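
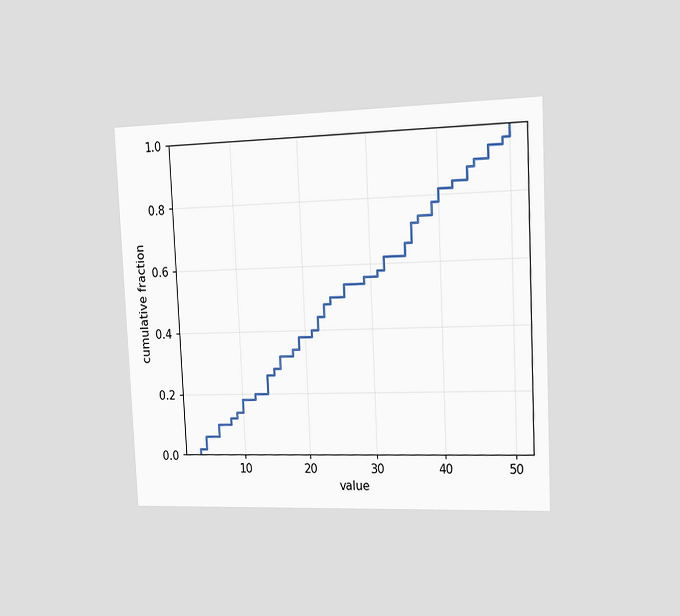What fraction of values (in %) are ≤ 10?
18%

The chart is tilted about 3° counter-clockwise and viewed slightly from the right. At x=10 the ECDF step is at 18%.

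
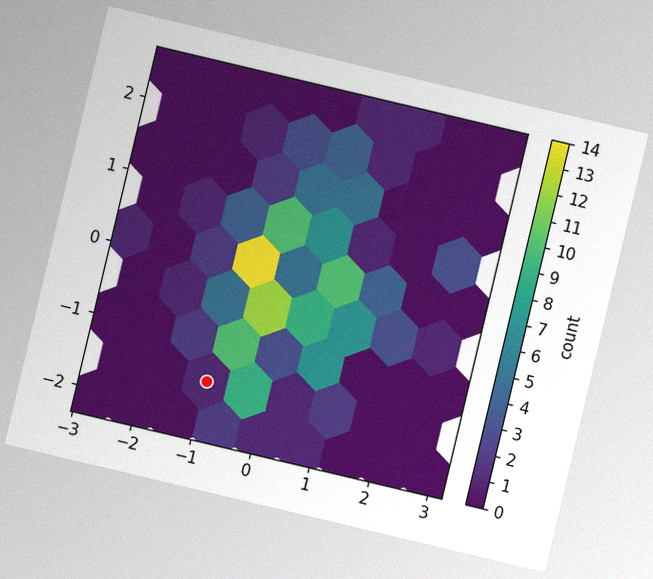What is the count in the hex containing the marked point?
1

The chart is tilted about 13° clockwise, with some photo noise. The marked hex reads 1 on the colorbar.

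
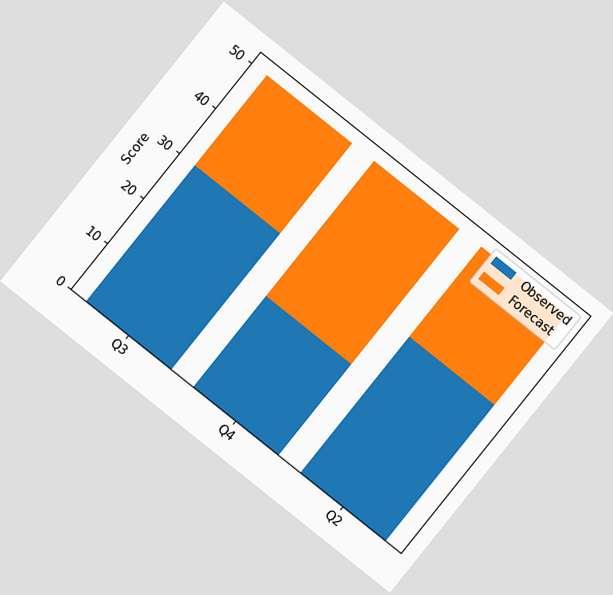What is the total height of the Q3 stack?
The chart is tilted about 39° clockwise. The Q3 stack's top reaches 50 on the y-axis.

50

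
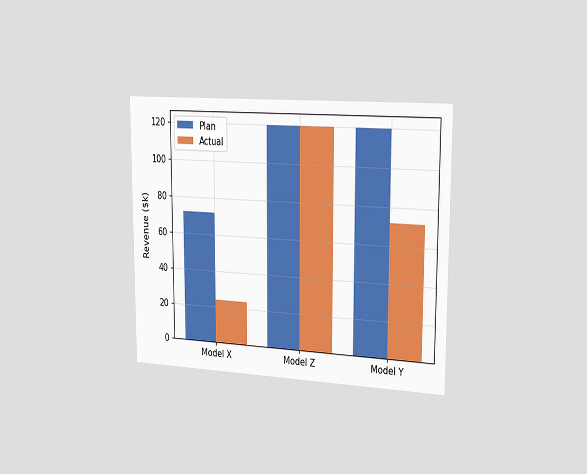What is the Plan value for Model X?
The chart is viewed slightly from the right. The Plan bar at Model X reaches $72k on the y-axis.

$72k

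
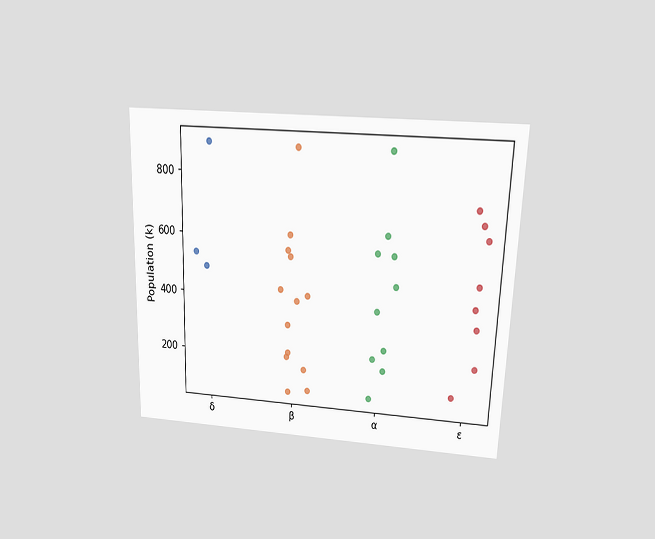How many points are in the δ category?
3

The chart is viewed slightly from above. Counting the markers in the δ column gives 3.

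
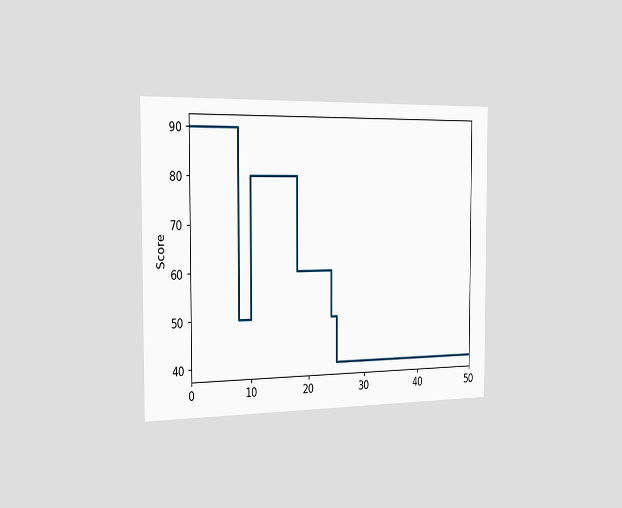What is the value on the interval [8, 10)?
The chart is viewed slightly from the left. On [8, 10) the step sits at 50.

50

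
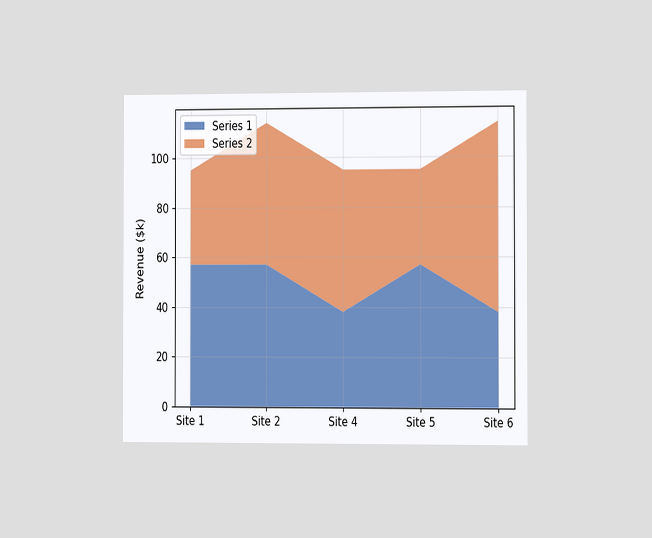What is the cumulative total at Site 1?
The chart is viewed slightly from the right. The stacked total at Site 1 reaches $95k.

$95k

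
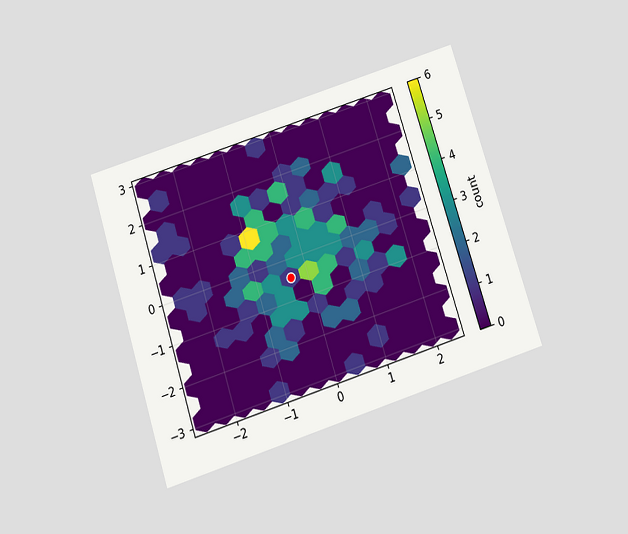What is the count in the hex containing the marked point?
1

The chart is tilted about 18° counter-clockwise and viewed slightly from below. The marked hex reads 1 on the colorbar.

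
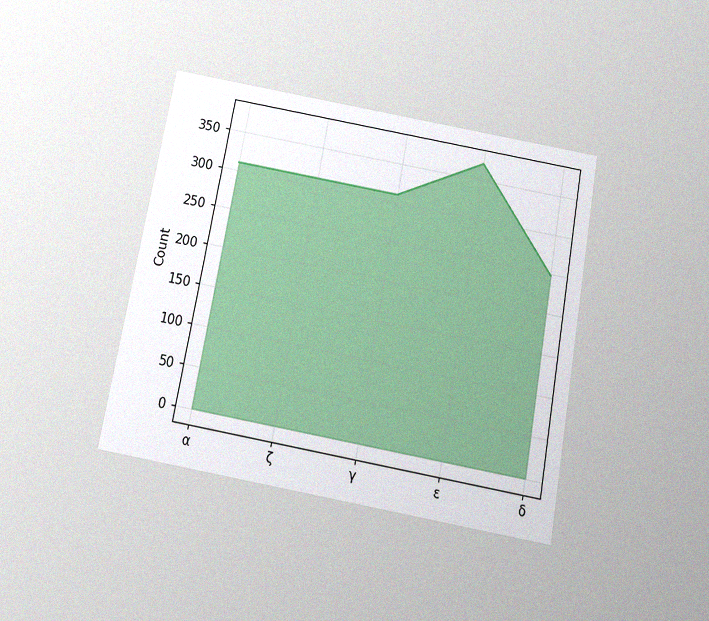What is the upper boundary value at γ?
310

The chart is tilted about 10° clockwise and viewed slightly from below, with some photo noise. At γ the upper boundary is at 310.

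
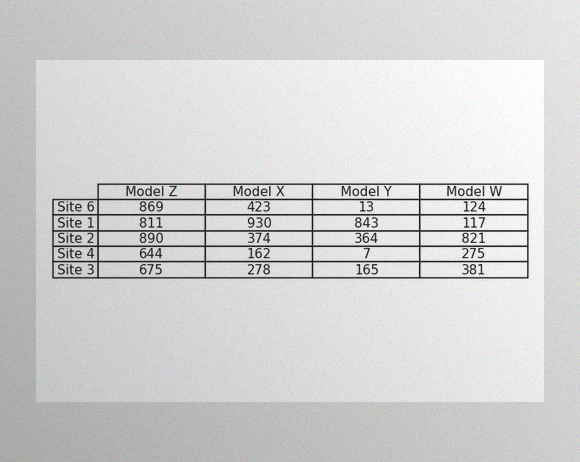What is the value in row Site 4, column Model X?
The image has some photo noise and uneven lighting. The (Site 4, Model X) cell reads 162.

162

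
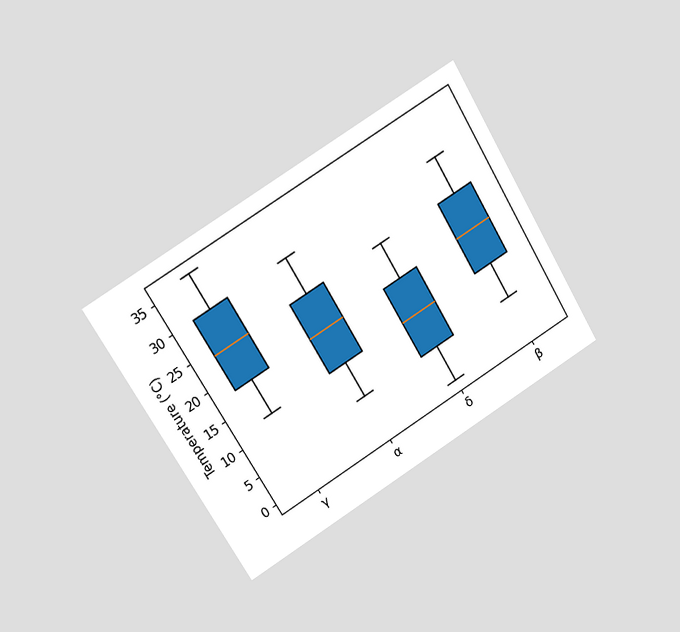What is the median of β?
18°C

The chart is tilted about 31° counter-clockwise and viewed at a slight angle. The median line in the β box sits at 18°C.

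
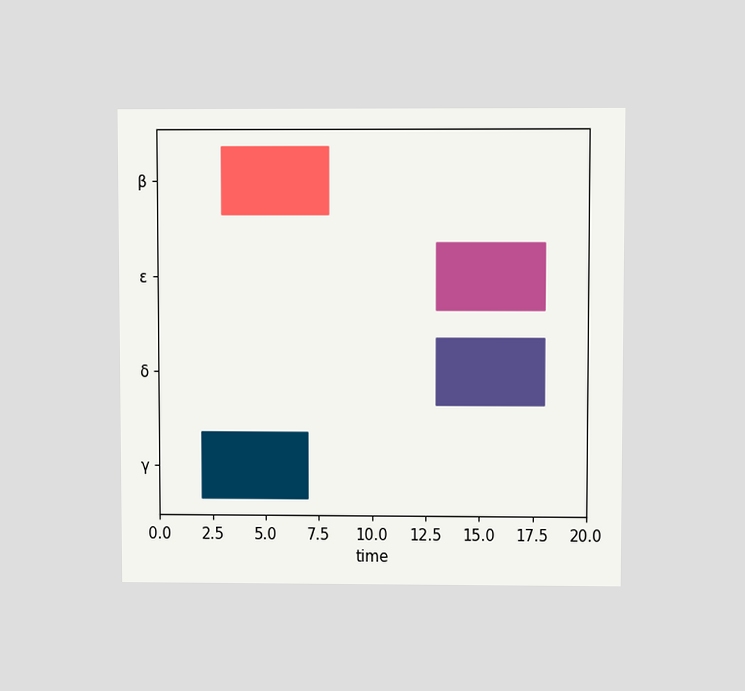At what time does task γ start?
2

The chart is viewed at a slight angle. The γ bar begins at t=2.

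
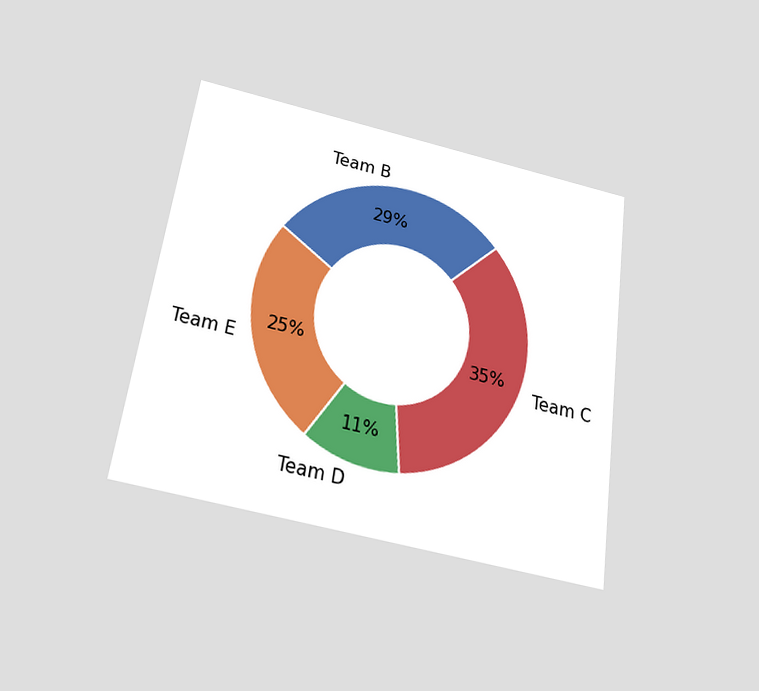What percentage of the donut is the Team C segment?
35%

The chart is tilted about 8° clockwise and viewed slightly from below. The Team C segment takes up 35% of the ring.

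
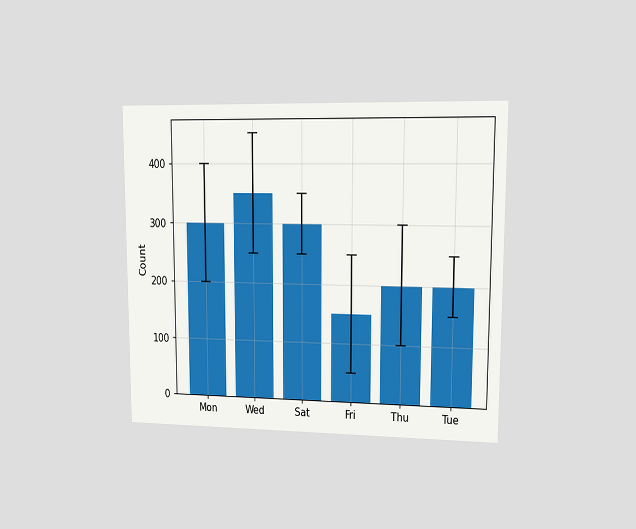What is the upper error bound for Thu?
The chart is viewed at a slight angle. The Thu bar's upper whisker reaches 300.

300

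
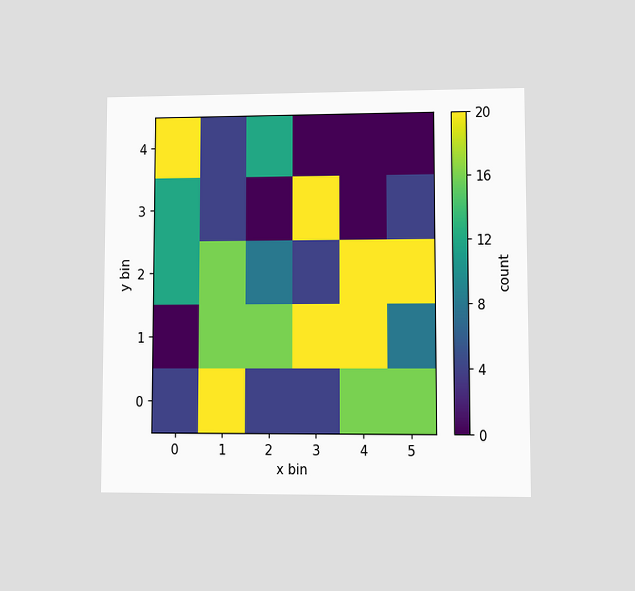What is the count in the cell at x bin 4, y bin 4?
0

The chart is viewed at a slight angle. Matching the cell (4, 4) against the colorbar gives 0.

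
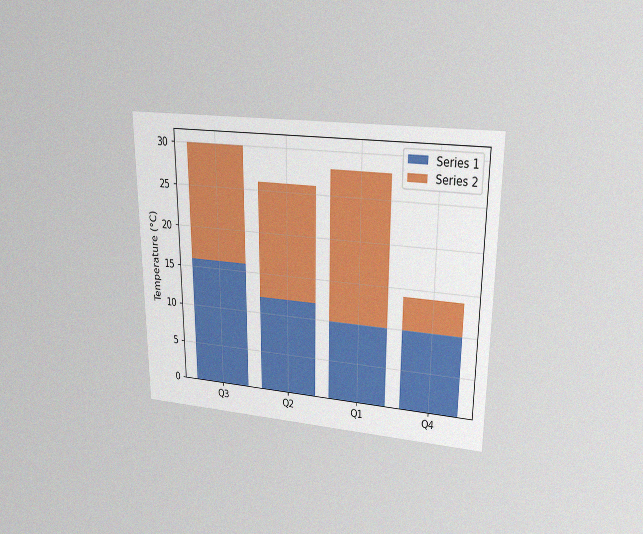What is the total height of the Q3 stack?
The chart is viewed at a slight angle, with some photo noise. The Q3 stack's top reaches 30°C on the y-axis.

30°C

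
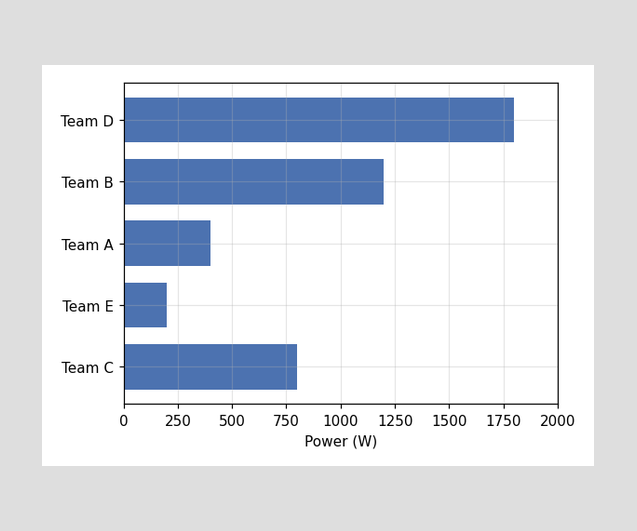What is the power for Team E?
200W

Reading along the chart's x-axis, the Team E bar reaches 200W.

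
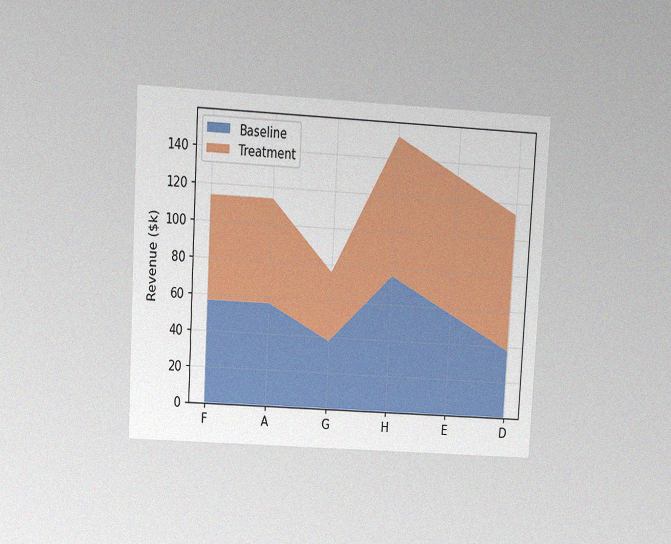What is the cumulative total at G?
The chart is tilted about 3° clockwise and viewed at a slight angle, with some photo noise. The stacked total at G reaches $76k.

$76k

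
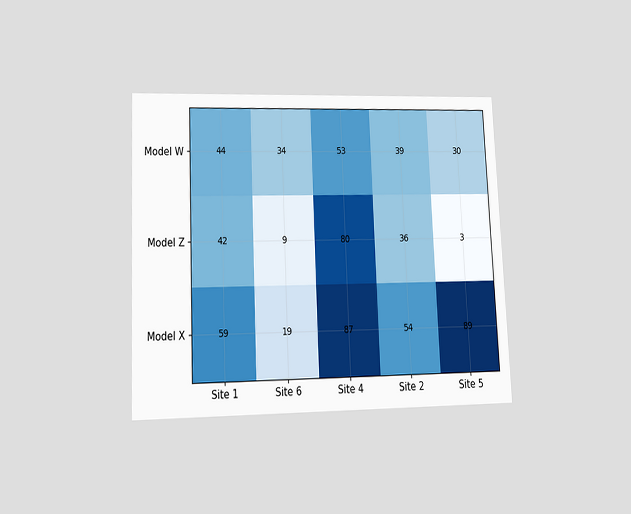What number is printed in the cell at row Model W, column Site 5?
30

The chart is tilted about 2° counter-clockwise and viewed at a slight angle. The (Model W, Site 5) cell reads 30.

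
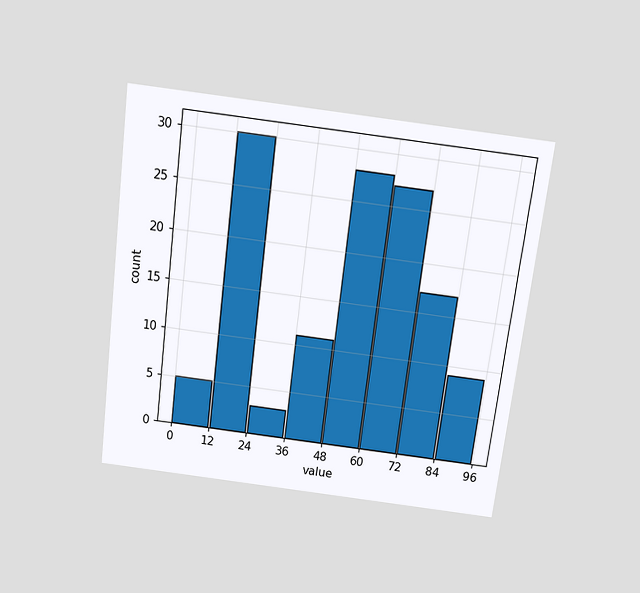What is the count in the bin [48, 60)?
The chart is tilted about 7° clockwise and viewed slightly from above. The [48, 60) bin has height 28.

28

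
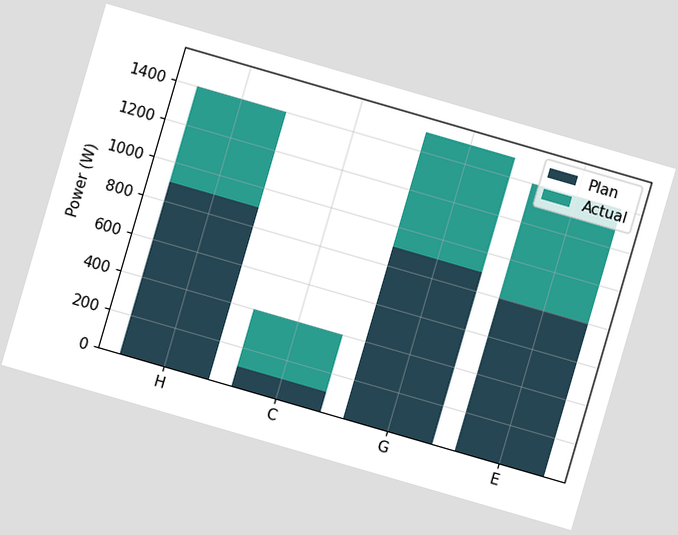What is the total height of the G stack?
The chart is tilted about 16° clockwise. The G stack's top reaches 1500W on the y-axis.

1500W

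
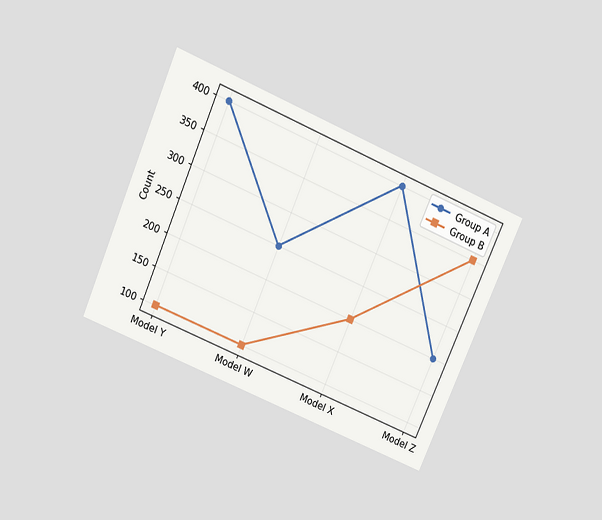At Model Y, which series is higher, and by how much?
Group A, by 300

The chart is tilted about 23° clockwise and viewed slightly from above. At Model Y, Group A sits above the other line by 300.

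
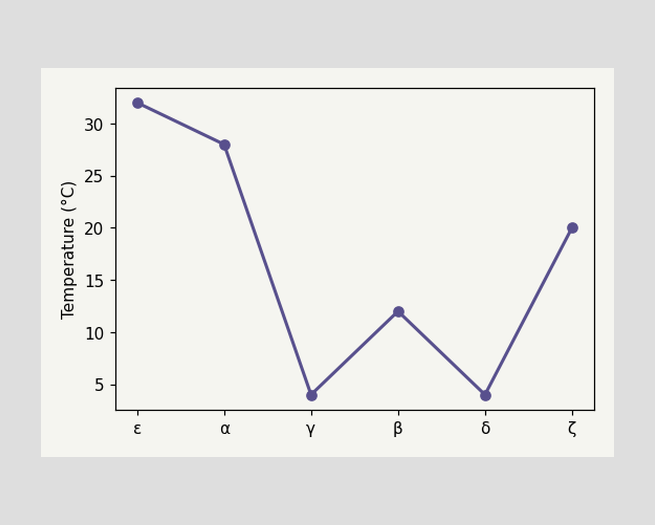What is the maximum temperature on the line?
32°C

The highest point is at ε, and reading across to the y-axis gives 32°C.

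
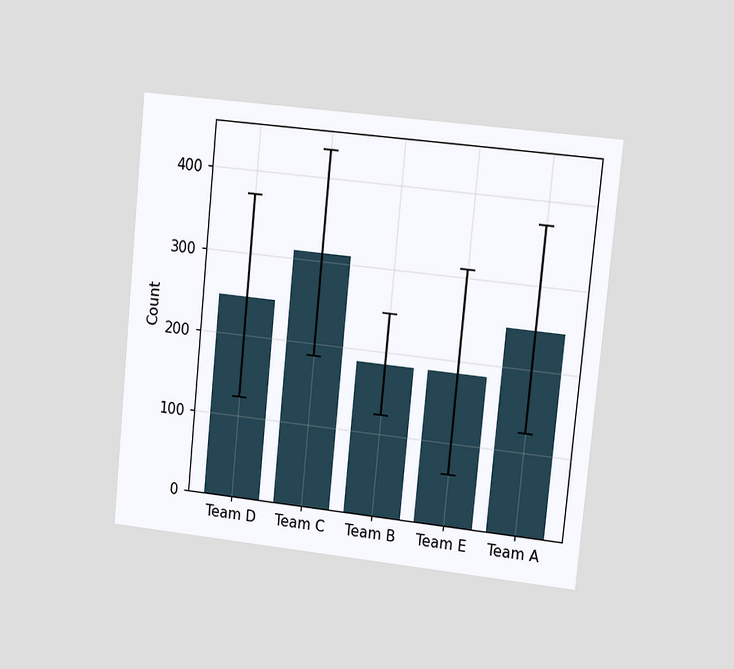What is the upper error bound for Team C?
434

The chart is tilted about 6° clockwise and viewed slightly from the right. The Team C bar's upper whisker reaches 434.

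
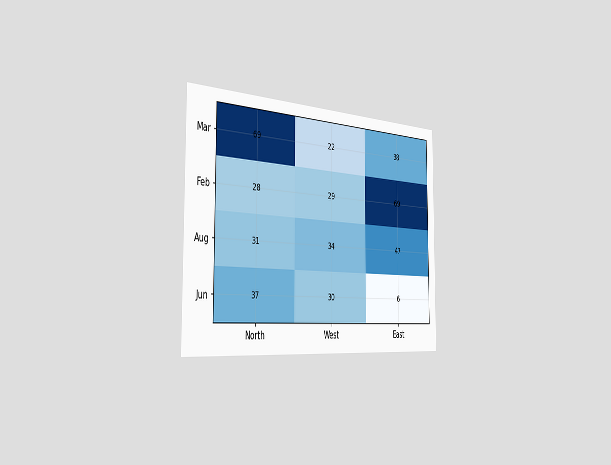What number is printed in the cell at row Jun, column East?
6

The chart is viewed slightly from the left. The (Jun, East) cell reads 6.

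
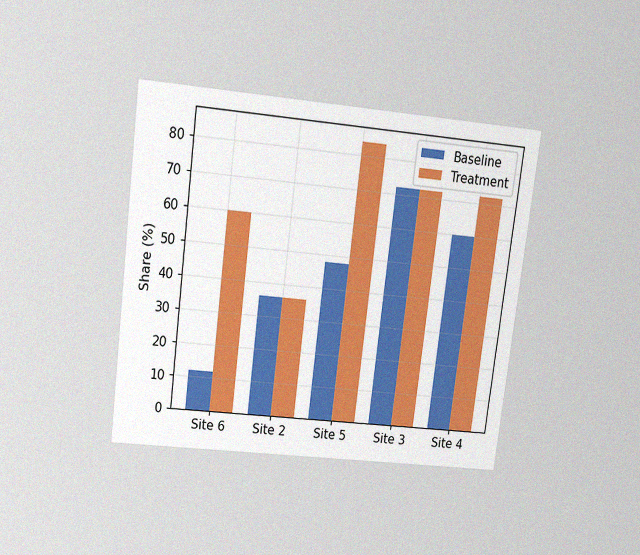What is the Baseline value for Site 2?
The chart is tilted about 7° clockwise and viewed slightly from above, with some photo noise. The Baseline bar at Site 2 reaches 36% on the y-axis.

36%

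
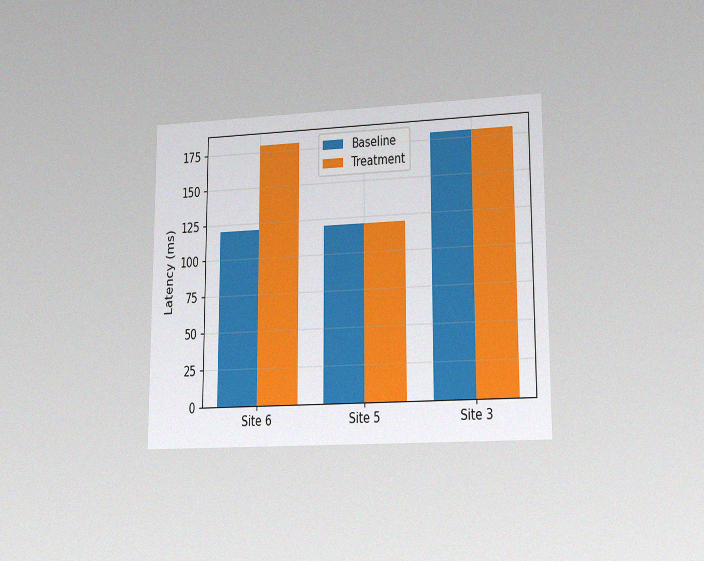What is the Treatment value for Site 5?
The chart is viewed at a slight angle, with some photo noise. The Treatment bar at Site 5 reaches 120ms on the y-axis.

120ms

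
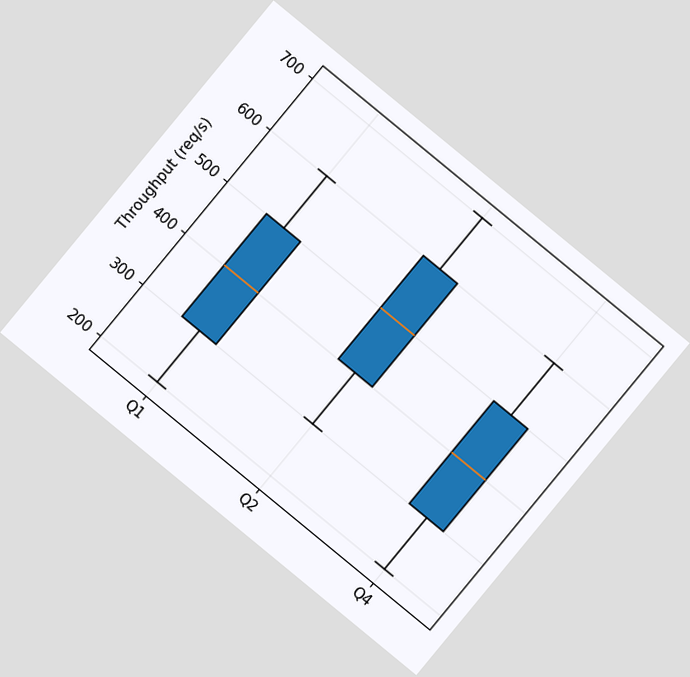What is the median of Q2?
500req/s

The chart is tilted about 39° clockwise. The median line in the Q2 box sits at 500req/s.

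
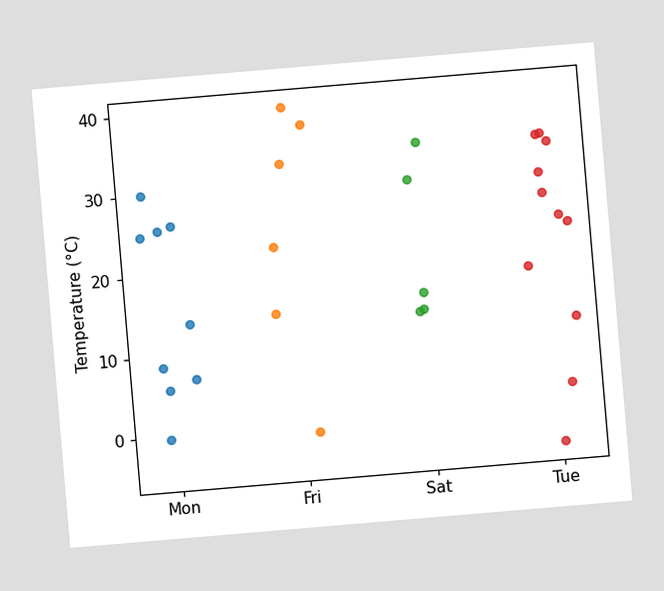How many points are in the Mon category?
The chart is tilted about 5° counter-clockwise. Counting the markers in the Mon column gives 9.

9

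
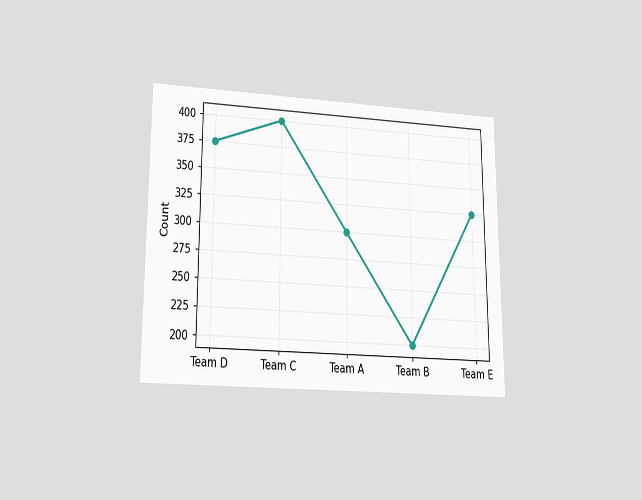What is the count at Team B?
The chart is viewed slightly from below. At Team B, the line is at 200.

200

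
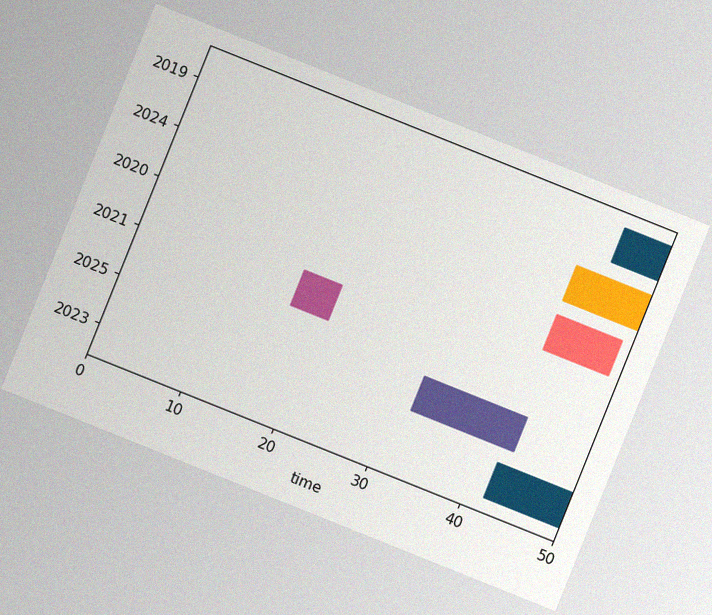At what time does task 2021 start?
The chart is tilted about 22° clockwise, with some photo noise. The 2021 bar begins at t=17.

17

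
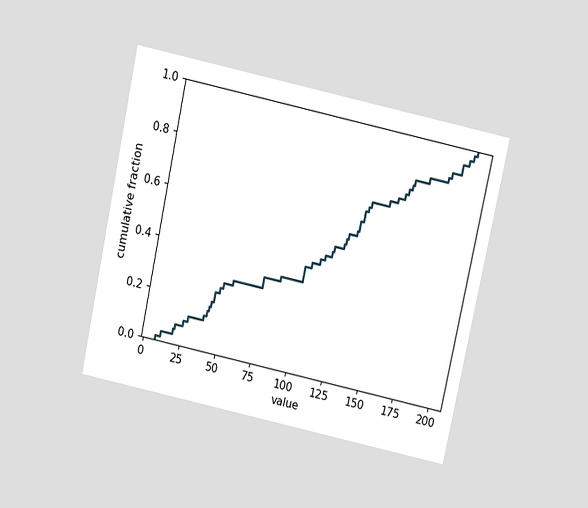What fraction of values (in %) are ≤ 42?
20%

The chart is tilted about 12° clockwise and viewed slightly from above. At x=42 the ECDF step is at 20%.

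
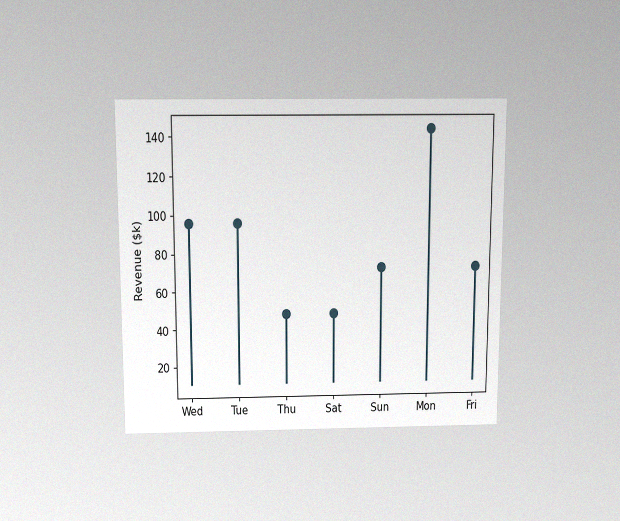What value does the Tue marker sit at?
$96k

The chart is viewed slightly from above, with some photo noise. The Tue marker sits at $96k.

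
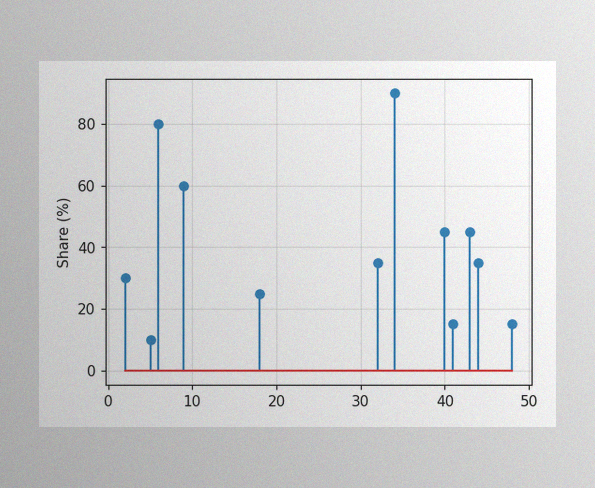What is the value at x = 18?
25%

The image has some photo noise and uneven lighting. The stem at x=18 reaches 25%.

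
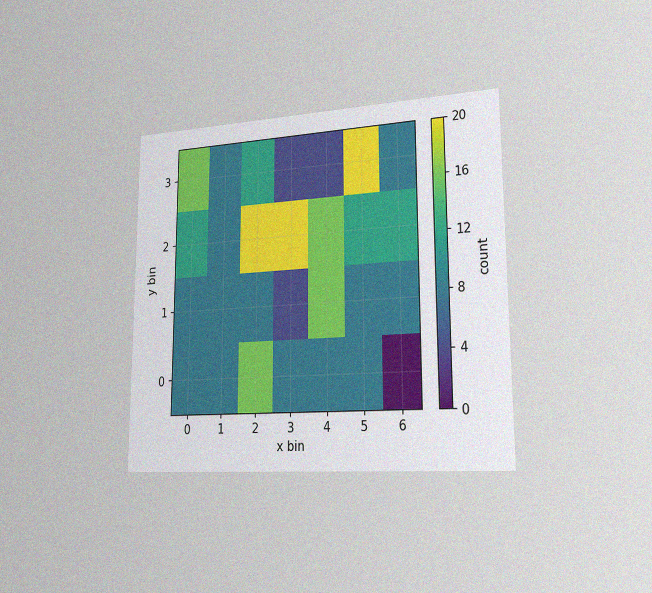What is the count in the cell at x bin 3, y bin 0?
8

The chart is viewed slightly from the right, with some photo noise. Matching the cell (3, 0) against the colorbar gives 8.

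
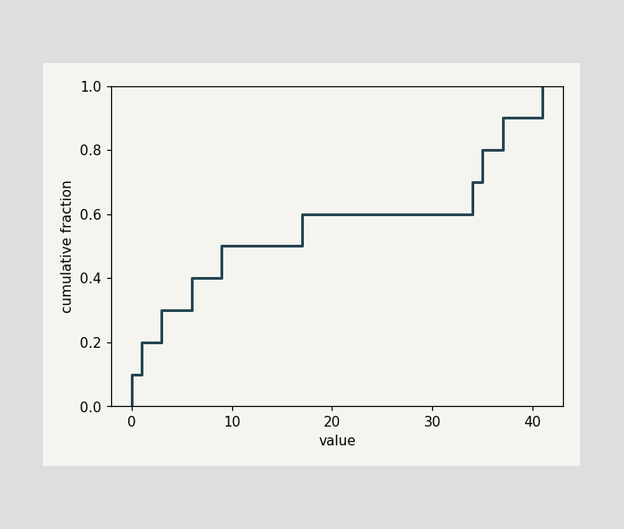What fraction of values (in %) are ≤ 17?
At x=17 the ECDF step is at 60%.

60%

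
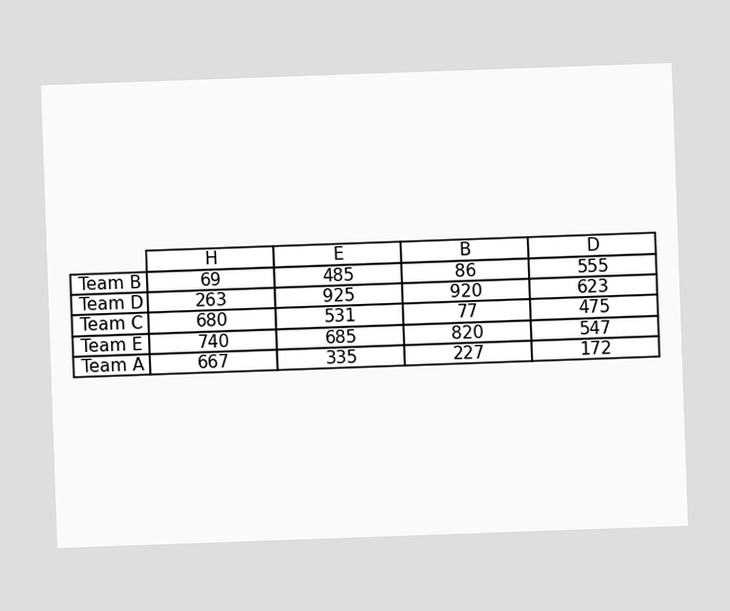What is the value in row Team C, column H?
The chart is tilted about 2° counter-clockwise. The (Team C, H) cell reads 680.

680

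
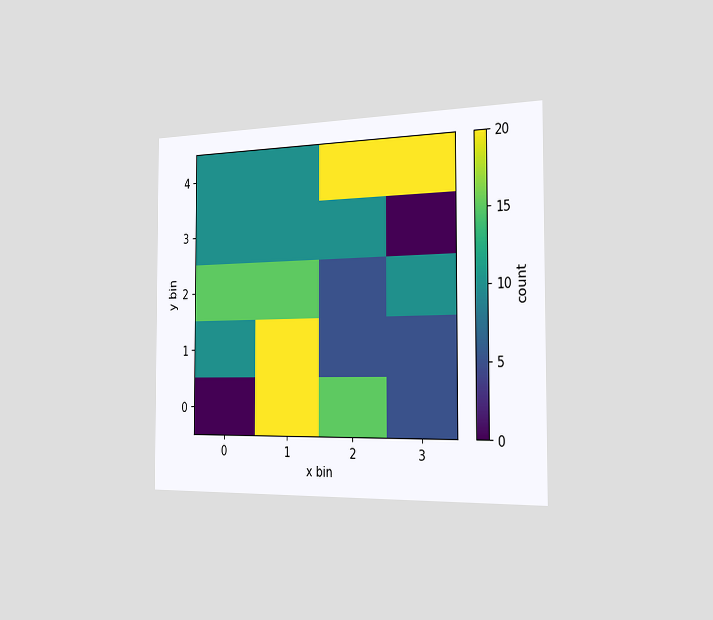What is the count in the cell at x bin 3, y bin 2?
The chart is viewed slightly from the right. Matching the cell (3, 2) against the colorbar gives 10.

10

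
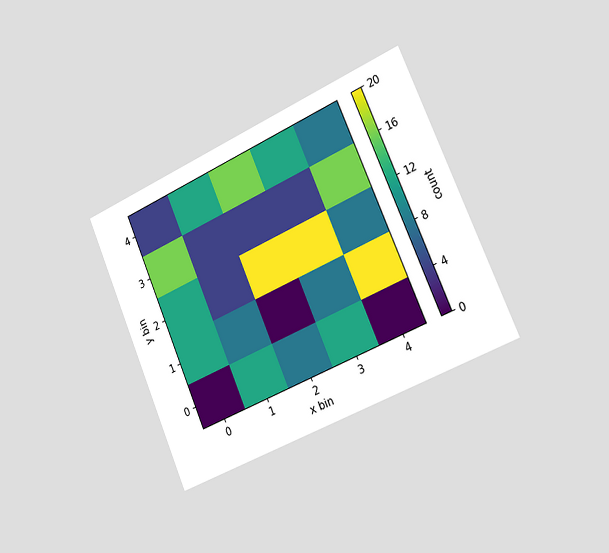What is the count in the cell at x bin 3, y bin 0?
12

The chart is tilted about 23° counter-clockwise and viewed slightly from the right. Matching the cell (3, 0) against the colorbar gives 12.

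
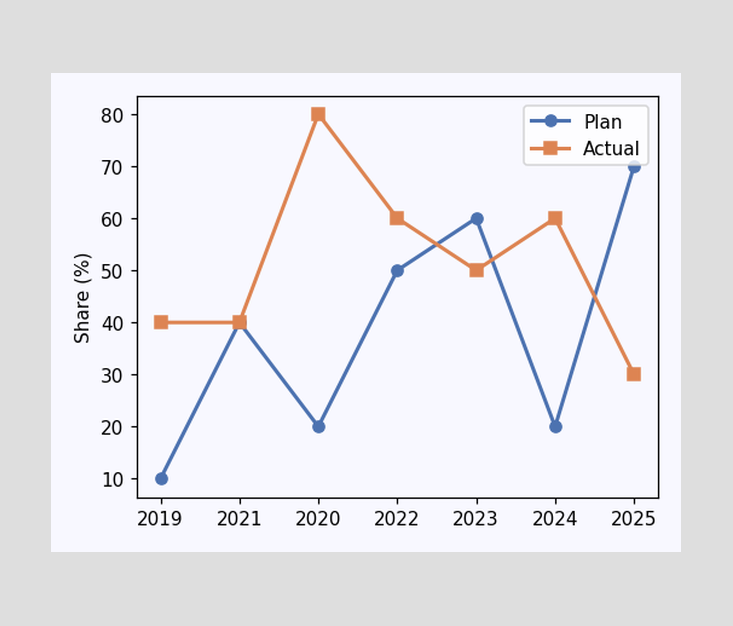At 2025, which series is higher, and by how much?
At 2025, Plan sits above the other line by 40%.

Plan, by 40%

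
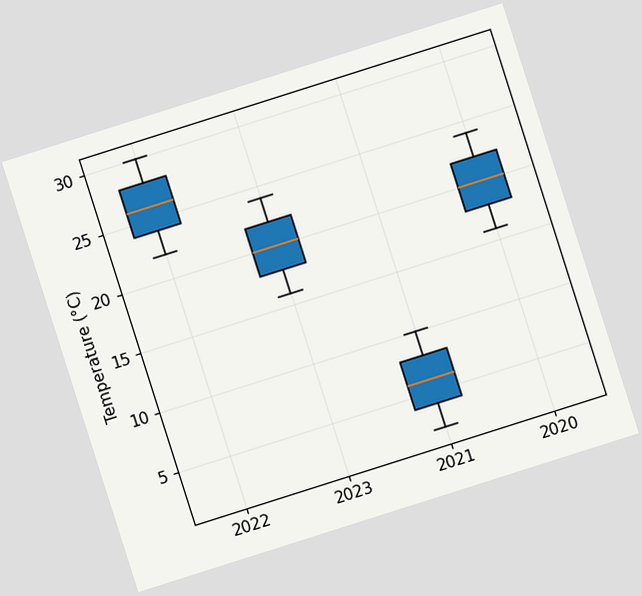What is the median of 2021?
6°C

The chart is tilted about 18° counter-clockwise. The median line in the 2021 box sits at 6°C.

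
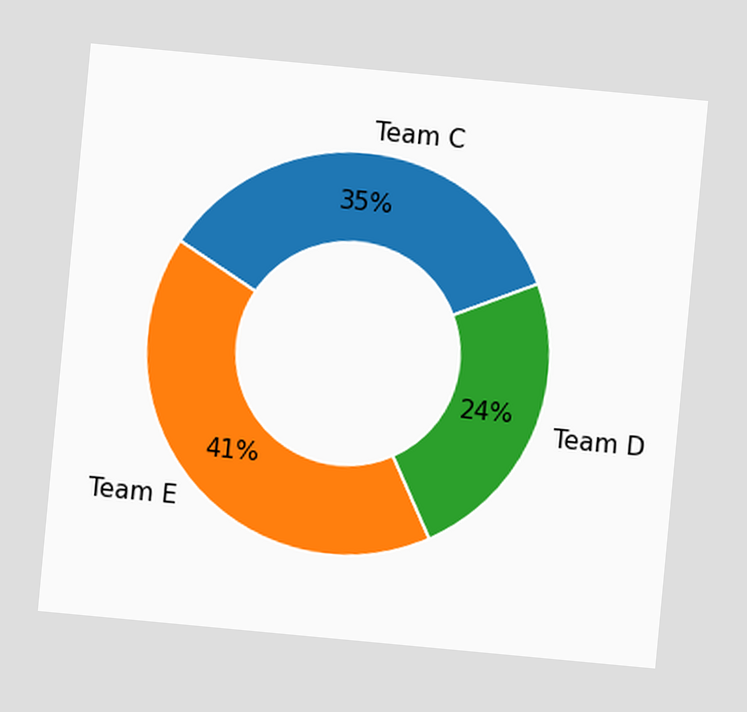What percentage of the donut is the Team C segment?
The chart is tilted about 5° clockwise. The Team C segment takes up 35% of the ring.

35%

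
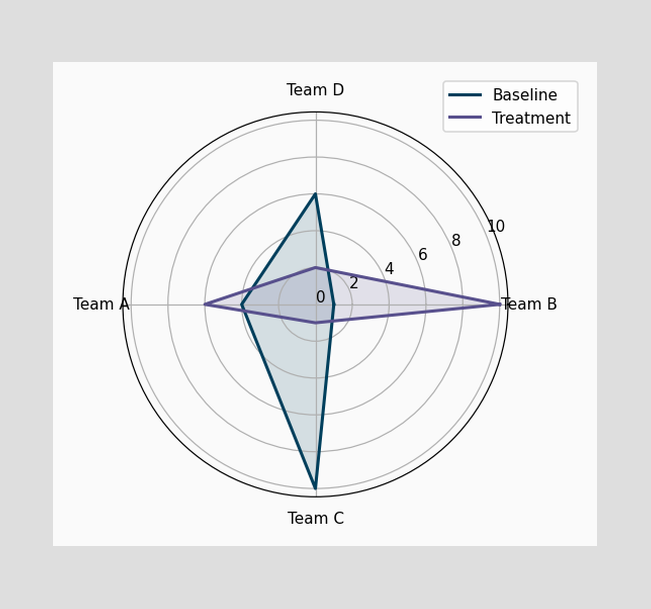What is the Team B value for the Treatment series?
10

On the Team B axis, Treatment reaches 10.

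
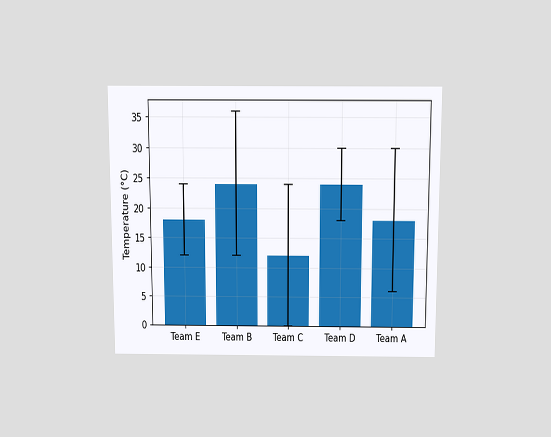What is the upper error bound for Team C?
The chart is viewed slightly from above. The Team C bar's upper whisker reaches 24°C.

24°C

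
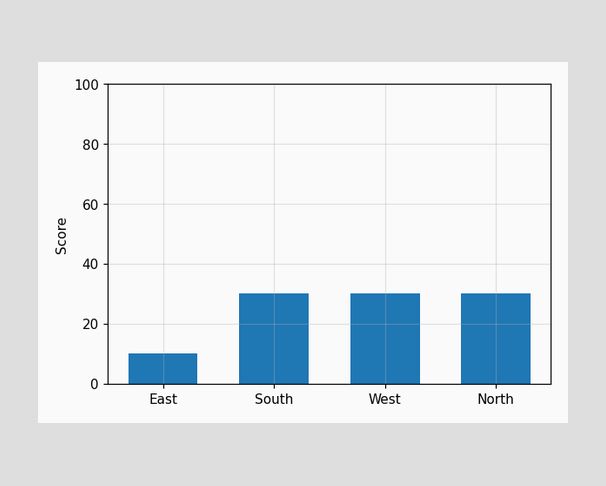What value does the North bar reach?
30

Reading along the chart's y-axis, the North bar reaches 30.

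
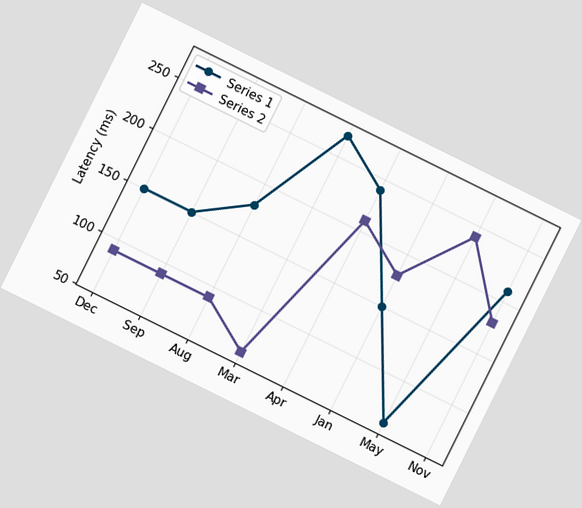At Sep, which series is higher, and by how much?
The chart is tilted about 26° clockwise. At Sep, Series 1 sits above the other line by 60ms.

Series 1, by 60ms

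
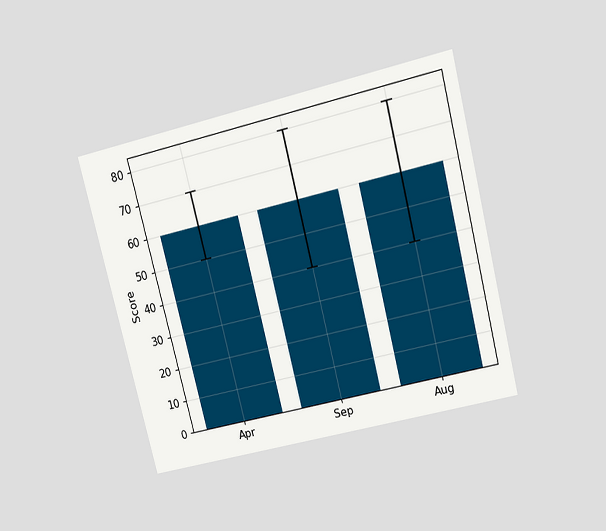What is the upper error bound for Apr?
70

The chart is tilted about 14° counter-clockwise and viewed slightly from above. The Apr bar's upper whisker reaches 70.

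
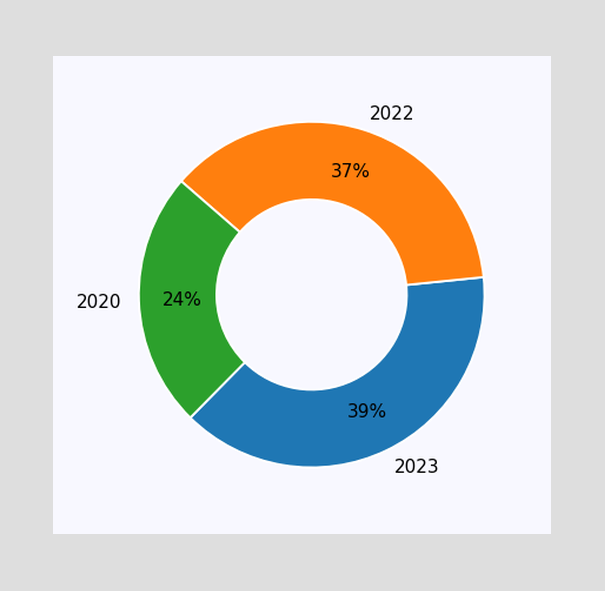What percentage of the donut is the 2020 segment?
The 2020 segment takes up 24% of the ring.

24%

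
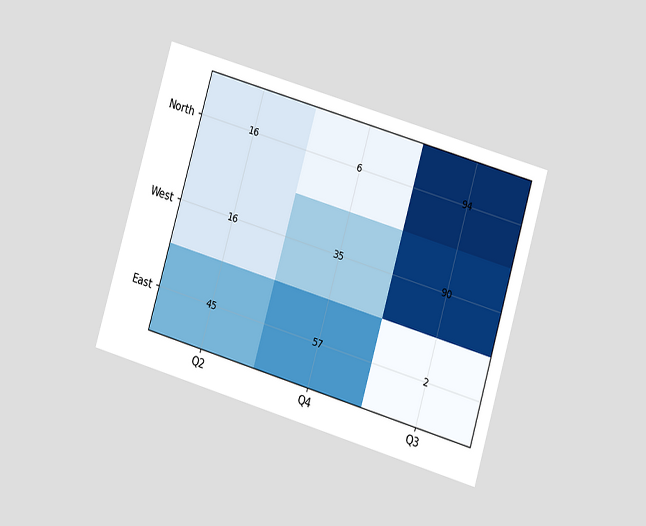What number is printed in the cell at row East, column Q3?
The chart is tilted about 16° clockwise and viewed at a slight angle. The (East, Q3) cell reads 2.

2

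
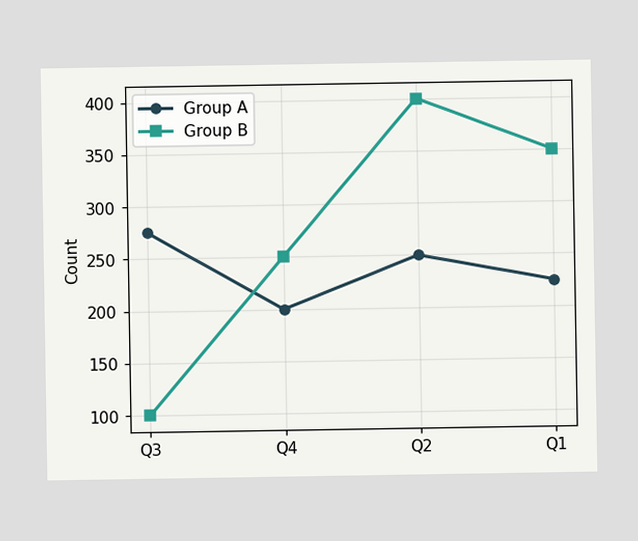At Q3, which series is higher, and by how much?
Group A, by 175

At Q3, Group A sits above the other line by 175.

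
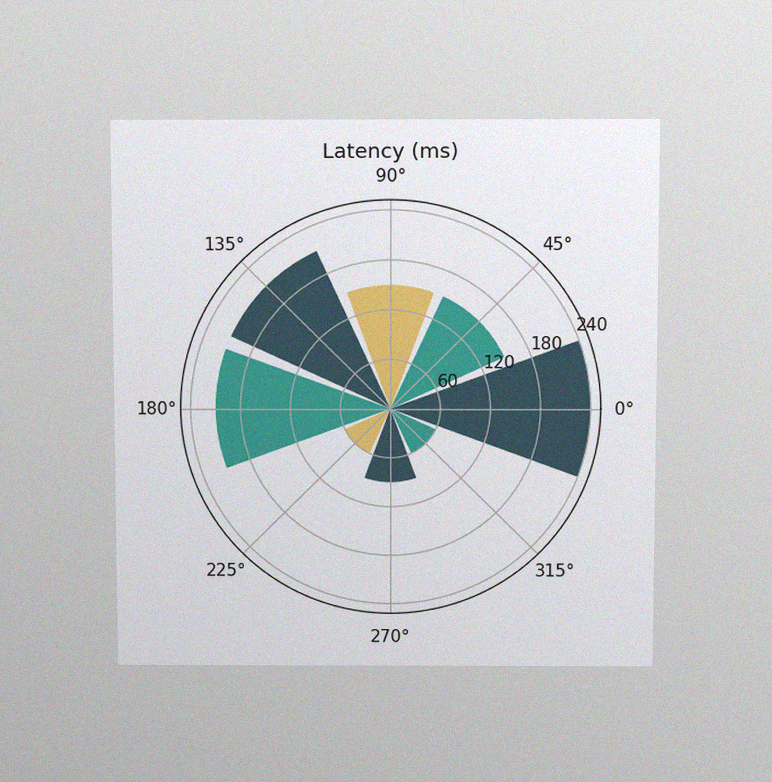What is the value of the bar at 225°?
60ms

The chart is viewed at a slight angle, with some photo noise. The bar at 225° reaches 60ms on the radial axis.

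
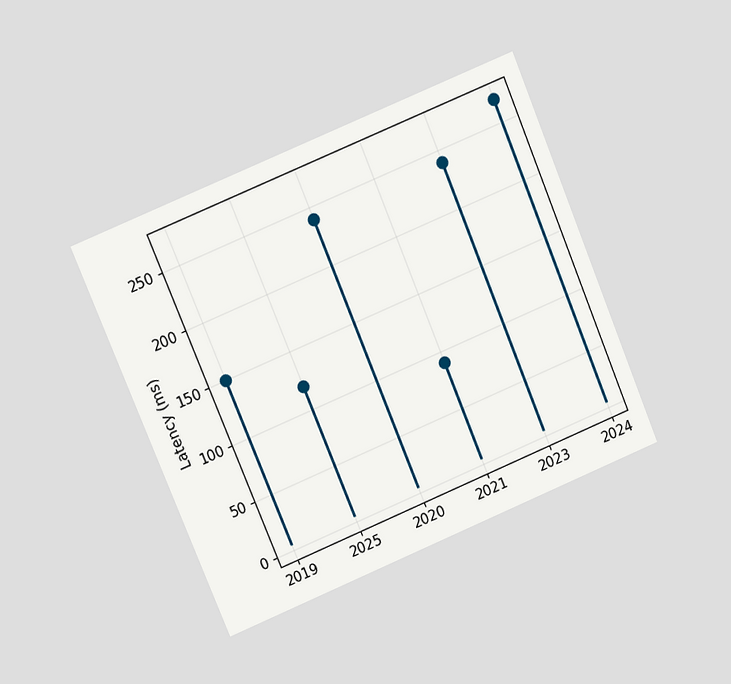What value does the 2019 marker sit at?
150ms

The chart is tilted about 23° counter-clockwise and viewed at a slight angle. The 2019 marker sits at 150ms.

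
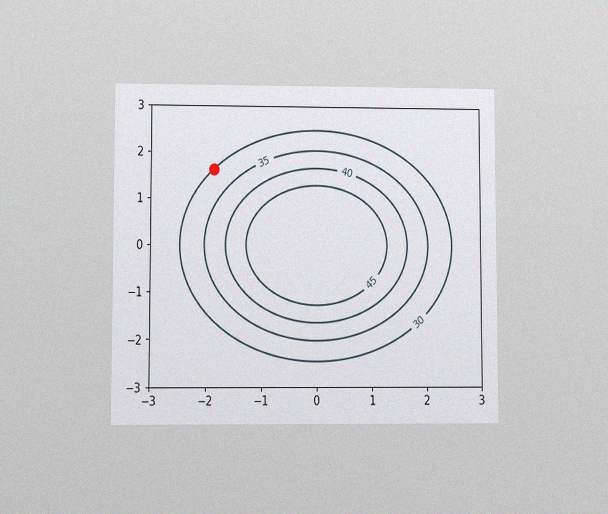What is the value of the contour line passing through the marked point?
The chart is viewed at a slight angle, with some photo noise. The marked point sits on the contour labelled 30.

30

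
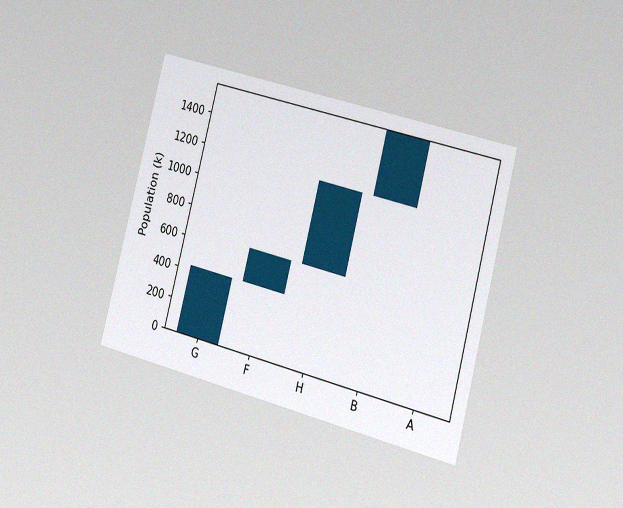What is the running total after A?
1590k

The chart is tilted about 15° clockwise and viewed slightly from the right, with some photo noise. After A the running total reaches 1590k.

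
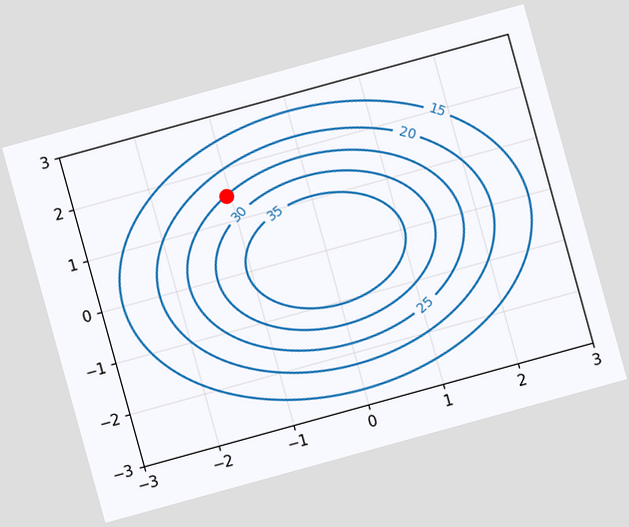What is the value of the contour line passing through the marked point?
The chart is tilted about 15° counter-clockwise. The marked point sits on the contour labelled 25.

25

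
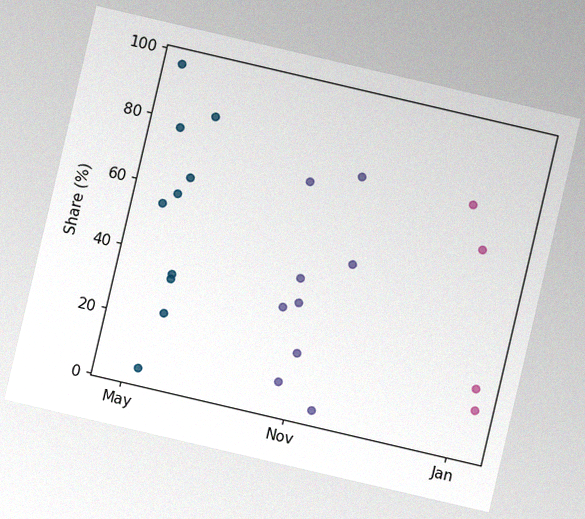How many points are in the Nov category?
9

The chart is tilted about 13° clockwise, with some photo noise. Counting the markers in the Nov column gives 9.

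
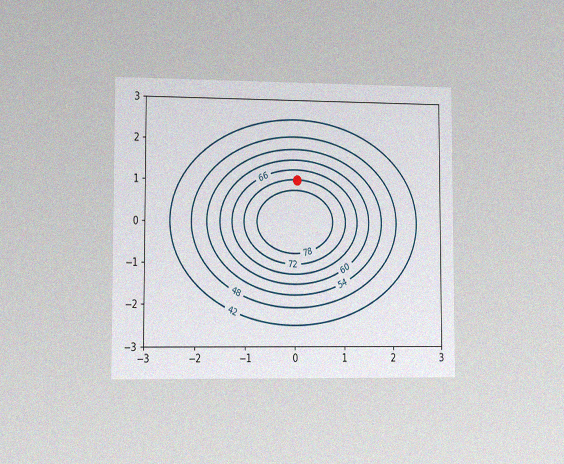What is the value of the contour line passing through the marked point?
72

The chart is viewed slightly from the left, with some photo noise. The marked point sits on the contour labelled 72.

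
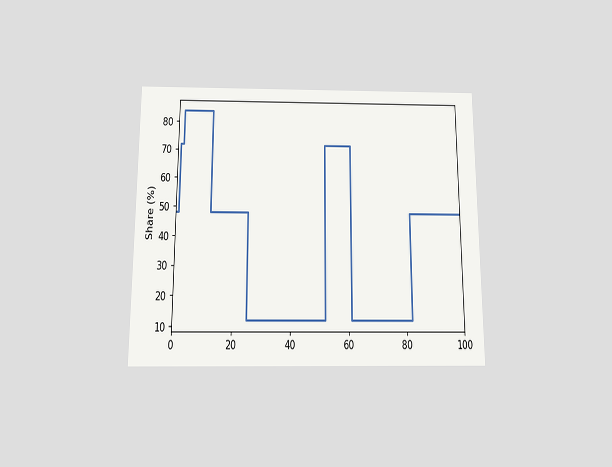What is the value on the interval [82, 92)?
48%

The chart is viewed slightly from below. On [82, 92) the step sits at 48%.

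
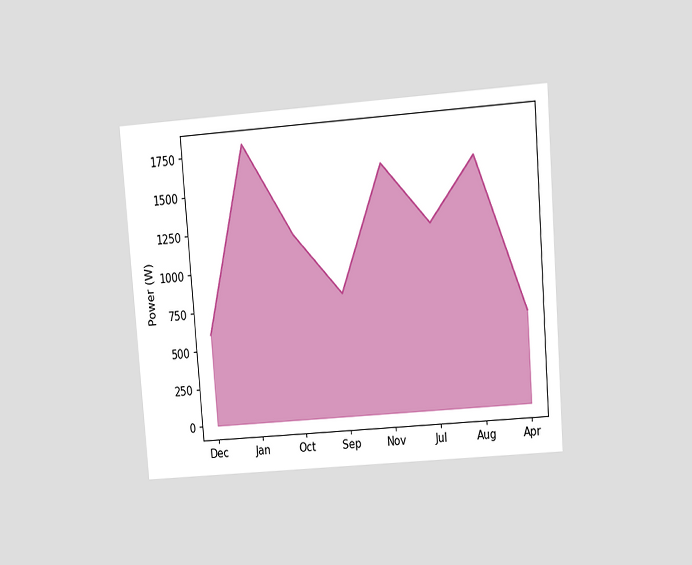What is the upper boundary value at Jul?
The chart is tilted about 4° counter-clockwise and viewed at a slight angle. At Jul the upper boundary is at 1200W.

1200W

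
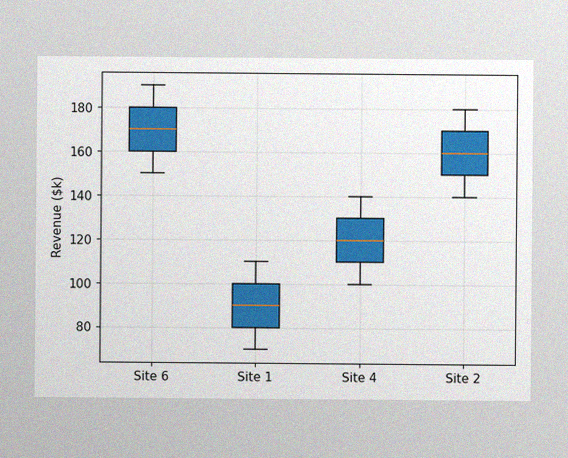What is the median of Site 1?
$90k

The image has some photo noise and uneven lighting. The median line in the Site 1 box sits at $90k.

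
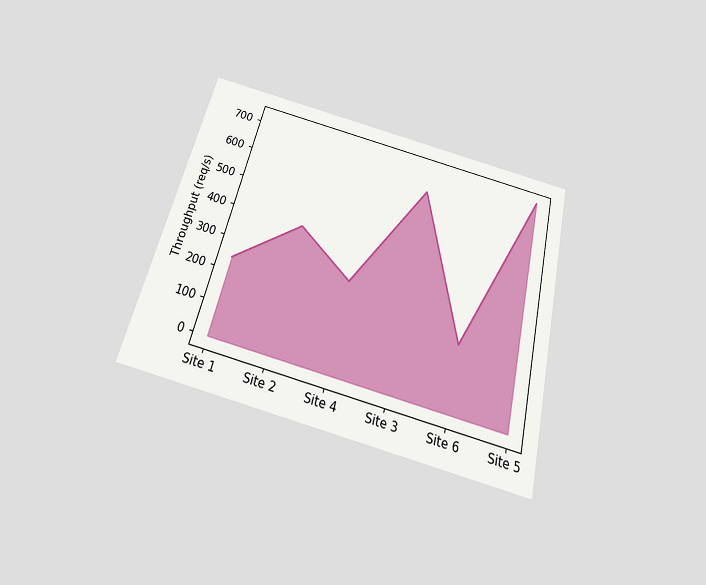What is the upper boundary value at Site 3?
The chart is tilted about 14° clockwise and viewed slightly from below. At Site 3 the upper boundary is at 640req/s.

640req/s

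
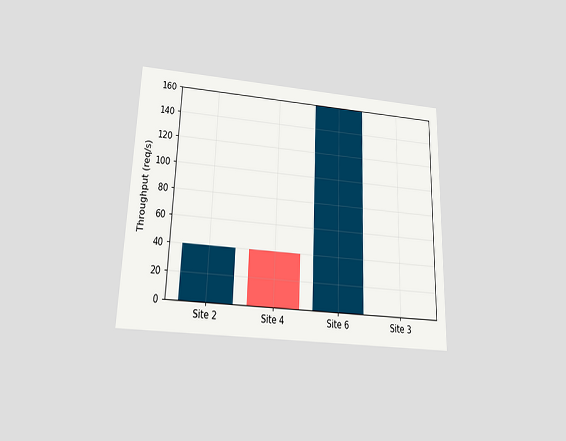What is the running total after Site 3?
The chart is viewed slightly from below. After Site 3 the running total reaches 160req/s.

160req/s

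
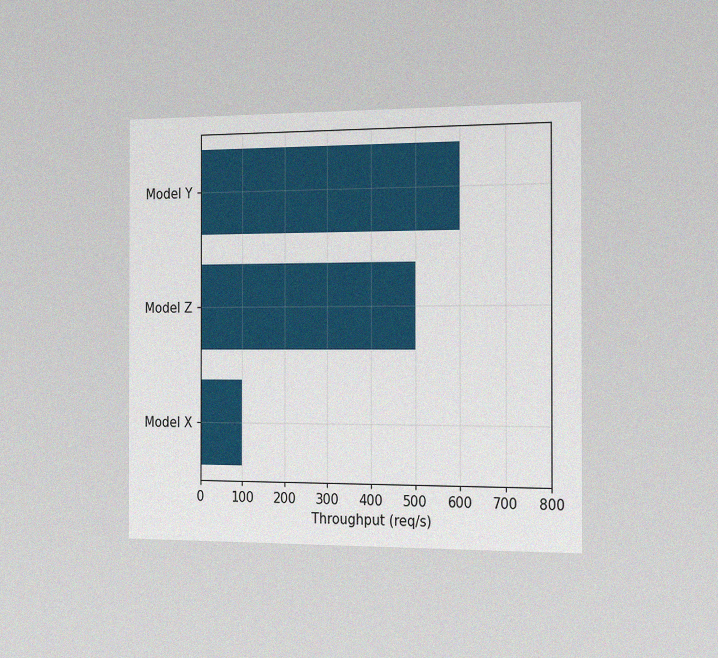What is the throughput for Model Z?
500req/s

The chart is viewed slightly from the right, with some photo noise. Reading along the chart's x-axis, the Model Z bar reaches 500req/s.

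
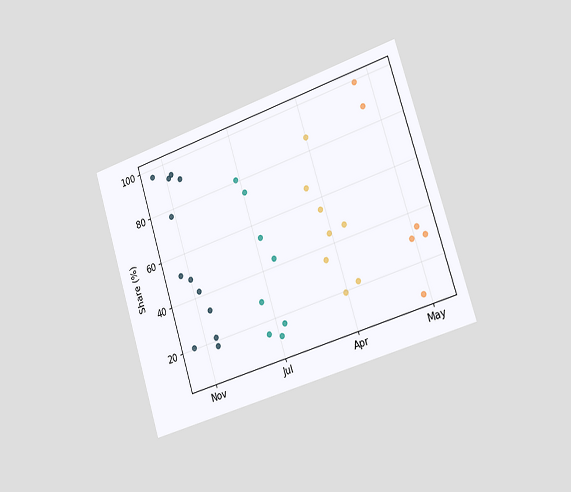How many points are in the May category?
6

The chart is tilted about 17° counter-clockwise and viewed slightly from the right. Counting the markers in the May column gives 6.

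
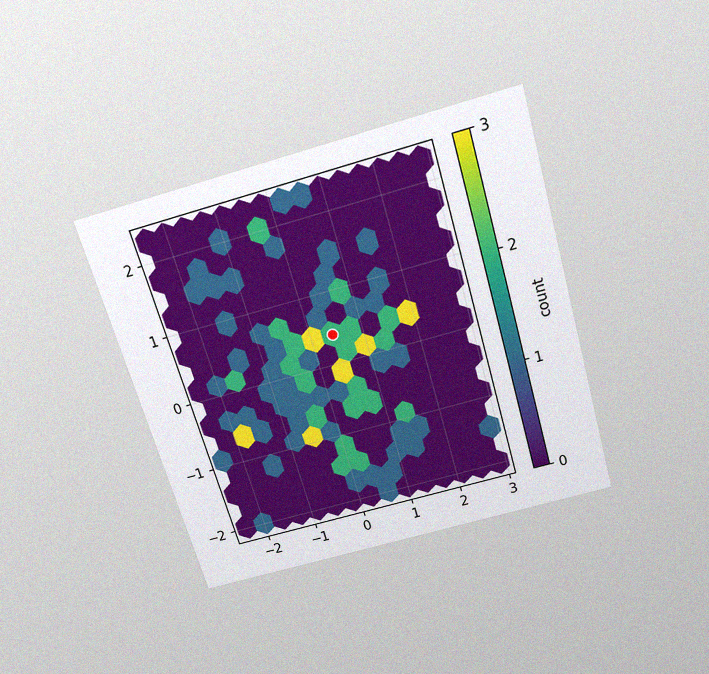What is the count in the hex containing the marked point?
2

The chart is tilted about 16° counter-clockwise and viewed slightly from above, with some photo noise. The marked hex reads 2 on the colorbar.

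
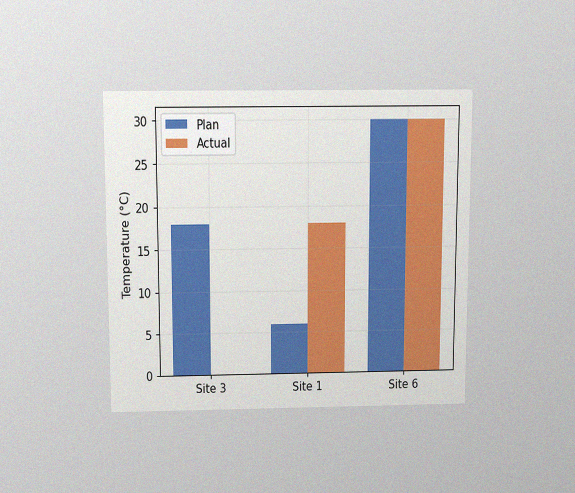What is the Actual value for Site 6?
The chart is viewed slightly from above, with some photo noise. The Actual bar at Site 6 reaches 30°C on the y-axis.

30°C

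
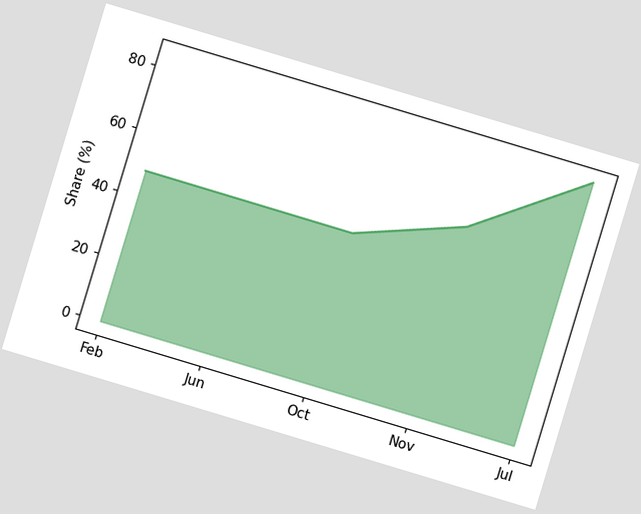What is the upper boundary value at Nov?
60%

The chart is tilted about 17° clockwise. At Nov the upper boundary is at 60%.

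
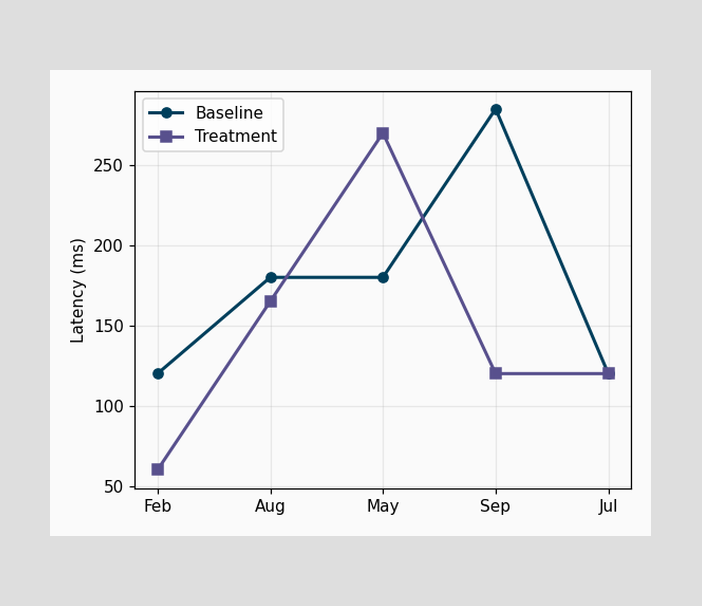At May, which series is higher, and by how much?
At May, Treatment sits above the other line by 90ms.

Treatment, by 90ms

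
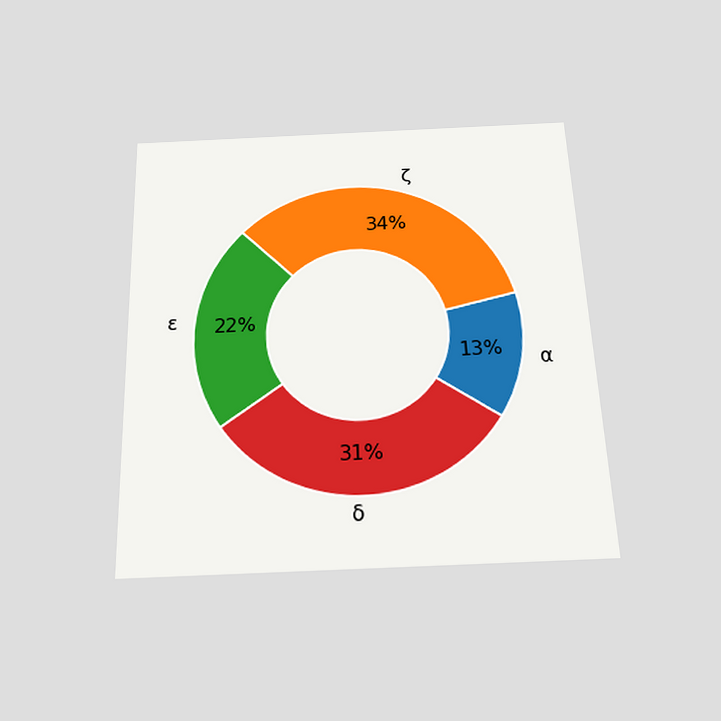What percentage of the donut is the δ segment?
31%

The chart is tilted about 2° counter-clockwise and viewed slightly from below. The δ segment takes up 31% of the ring.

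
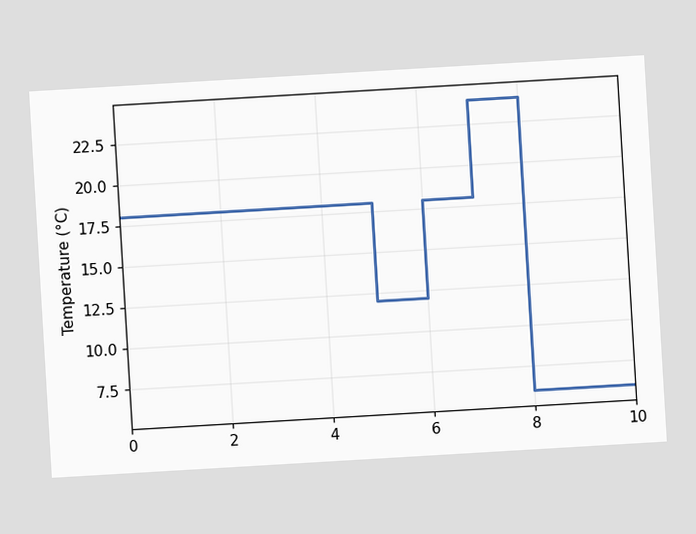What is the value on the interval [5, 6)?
12°C

The chart is tilted about 3° counter-clockwise. On [5, 6) the step sits at 12°C.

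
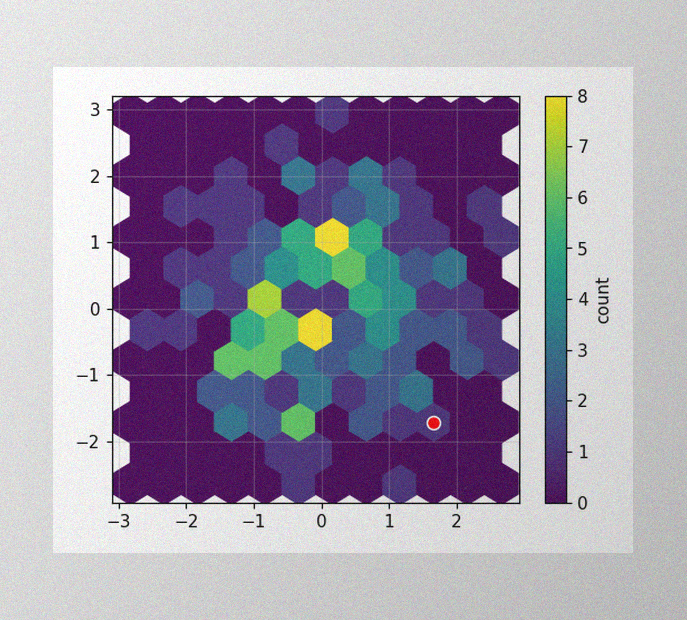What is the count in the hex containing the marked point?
The image has some photo noise and uneven lighting. The marked hex reads 1 on the colorbar.

1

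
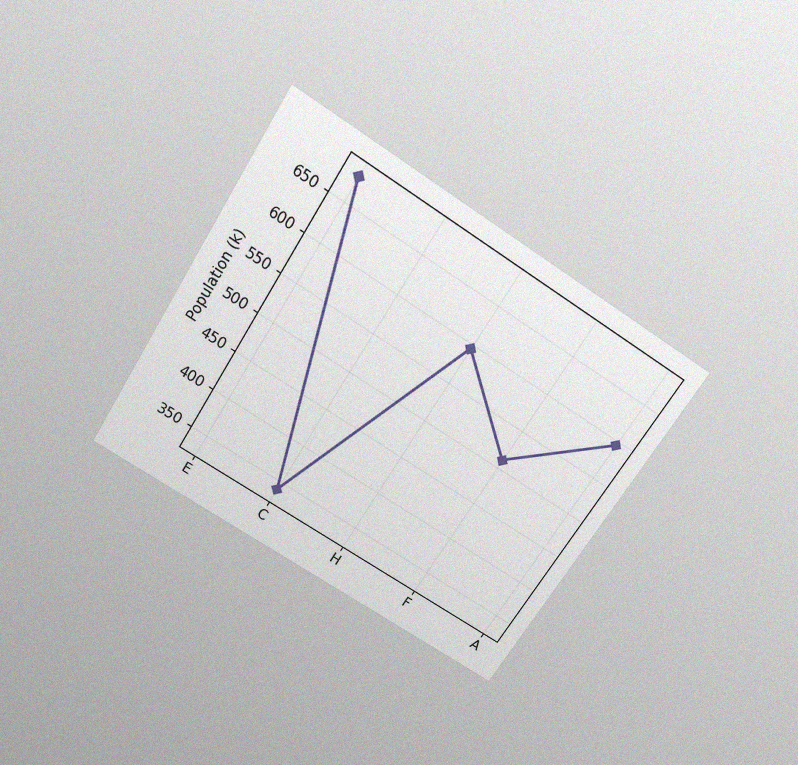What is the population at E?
The chart is tilted about 33° clockwise and viewed slightly from above, with some photo noise. At E, the line is at 680k.

680k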